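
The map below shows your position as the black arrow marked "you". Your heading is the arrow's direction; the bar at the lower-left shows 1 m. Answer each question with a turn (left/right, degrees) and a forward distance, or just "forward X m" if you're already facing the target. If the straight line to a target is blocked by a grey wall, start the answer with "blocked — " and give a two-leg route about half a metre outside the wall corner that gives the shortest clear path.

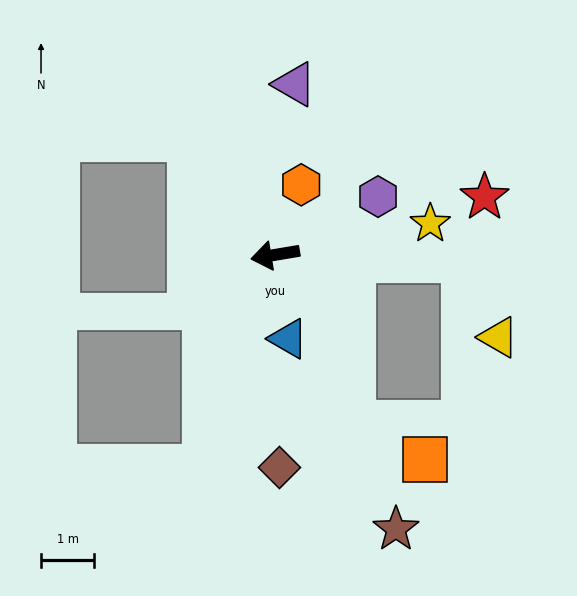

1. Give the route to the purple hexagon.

turn right 160°, forward 2.2 m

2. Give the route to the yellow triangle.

blocked — turn left 169°, forward 3.6 m, then turn right 64°, forward 1.6 m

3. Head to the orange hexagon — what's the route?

turn right 120°, forward 1.4 m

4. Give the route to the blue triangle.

turn left 89°, forward 1.6 m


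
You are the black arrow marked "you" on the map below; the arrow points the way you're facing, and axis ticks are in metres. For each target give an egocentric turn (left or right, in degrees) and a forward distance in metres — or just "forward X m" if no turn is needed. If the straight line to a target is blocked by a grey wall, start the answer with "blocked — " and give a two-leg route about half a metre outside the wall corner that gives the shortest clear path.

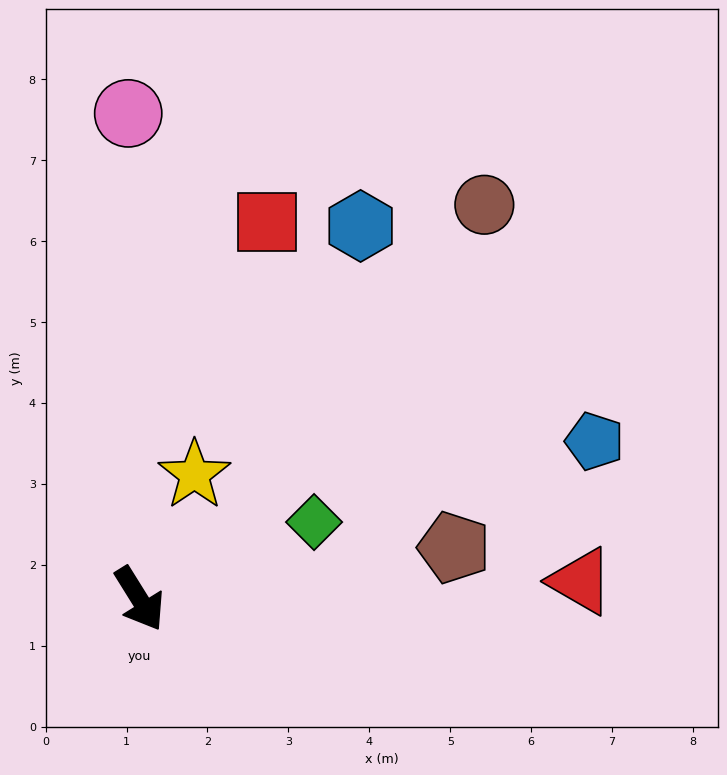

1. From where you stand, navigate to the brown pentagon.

turn left 67°, forward 3.9 m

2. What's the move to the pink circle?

turn left 149°, forward 6.0 m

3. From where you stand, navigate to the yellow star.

turn left 124°, forward 1.7 m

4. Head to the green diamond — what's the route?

turn left 82°, forward 2.4 m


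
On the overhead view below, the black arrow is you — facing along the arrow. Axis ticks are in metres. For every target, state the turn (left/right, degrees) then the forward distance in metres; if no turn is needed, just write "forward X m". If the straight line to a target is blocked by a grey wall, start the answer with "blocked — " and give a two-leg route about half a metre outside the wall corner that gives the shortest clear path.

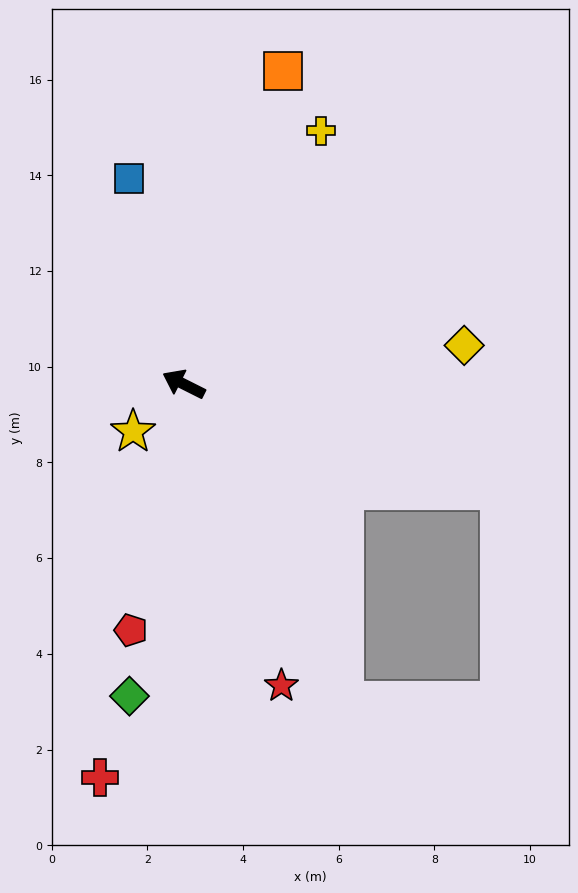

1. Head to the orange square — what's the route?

turn right 81°, forward 6.9 m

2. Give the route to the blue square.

turn right 48°, forward 4.4 m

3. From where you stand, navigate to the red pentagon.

turn left 105°, forward 5.3 m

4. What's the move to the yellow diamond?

turn right 145°, forward 5.9 m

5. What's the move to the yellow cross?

turn right 92°, forward 6.0 m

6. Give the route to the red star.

turn left 135°, forward 6.6 m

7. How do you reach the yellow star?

turn left 70°, forward 1.4 m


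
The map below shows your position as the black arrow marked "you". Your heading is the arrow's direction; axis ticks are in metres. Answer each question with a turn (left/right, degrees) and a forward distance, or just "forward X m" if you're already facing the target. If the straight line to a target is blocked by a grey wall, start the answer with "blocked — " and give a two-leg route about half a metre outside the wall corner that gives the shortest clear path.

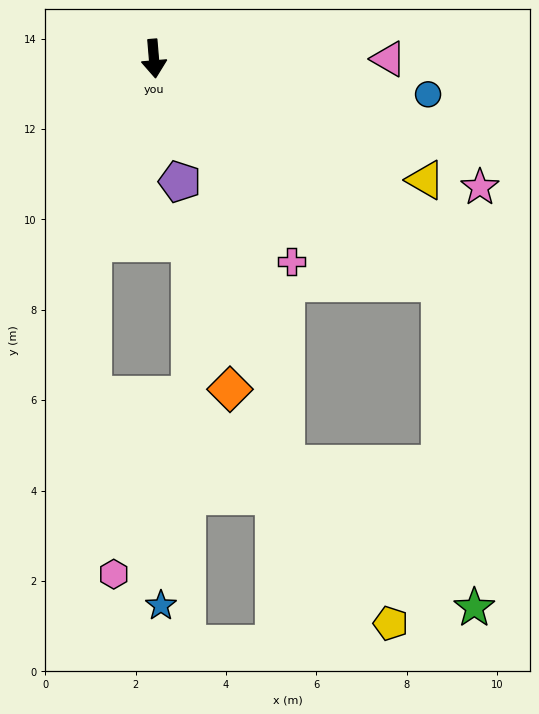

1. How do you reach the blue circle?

turn left 78°, forward 6.1 m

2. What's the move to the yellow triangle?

turn left 61°, forward 6.6 m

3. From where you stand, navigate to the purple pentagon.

turn left 7°, forward 2.8 m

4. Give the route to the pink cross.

turn left 29°, forward 5.4 m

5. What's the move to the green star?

blocked — turn left 47°, forward 8.1 m, then turn right 46°, forward 7.2 m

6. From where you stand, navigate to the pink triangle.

turn left 85°, forward 5.2 m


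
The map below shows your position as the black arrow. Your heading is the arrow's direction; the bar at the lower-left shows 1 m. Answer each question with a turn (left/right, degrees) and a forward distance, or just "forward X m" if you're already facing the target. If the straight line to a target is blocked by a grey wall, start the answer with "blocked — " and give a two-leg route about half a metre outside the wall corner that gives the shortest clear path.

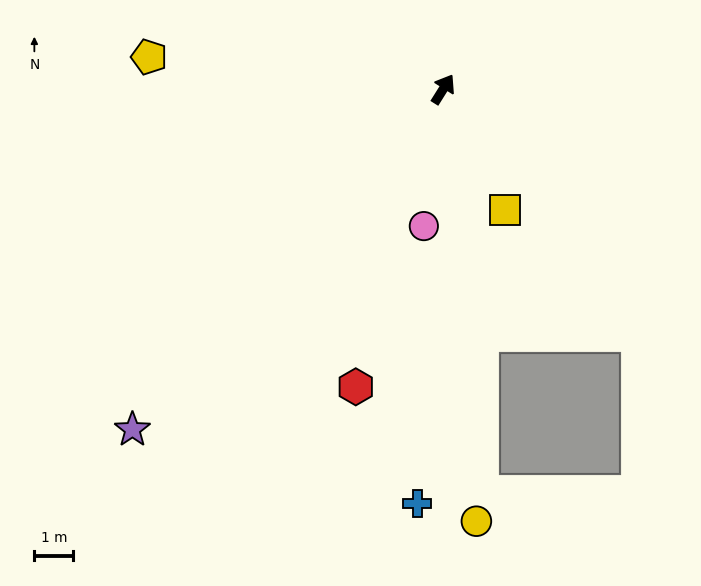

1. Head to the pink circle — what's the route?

turn right 156°, forward 3.6 m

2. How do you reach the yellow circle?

turn right 144°, forward 11.2 m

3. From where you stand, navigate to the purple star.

turn left 170°, forward 11.9 m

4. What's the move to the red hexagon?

turn right 164°, forward 8.0 m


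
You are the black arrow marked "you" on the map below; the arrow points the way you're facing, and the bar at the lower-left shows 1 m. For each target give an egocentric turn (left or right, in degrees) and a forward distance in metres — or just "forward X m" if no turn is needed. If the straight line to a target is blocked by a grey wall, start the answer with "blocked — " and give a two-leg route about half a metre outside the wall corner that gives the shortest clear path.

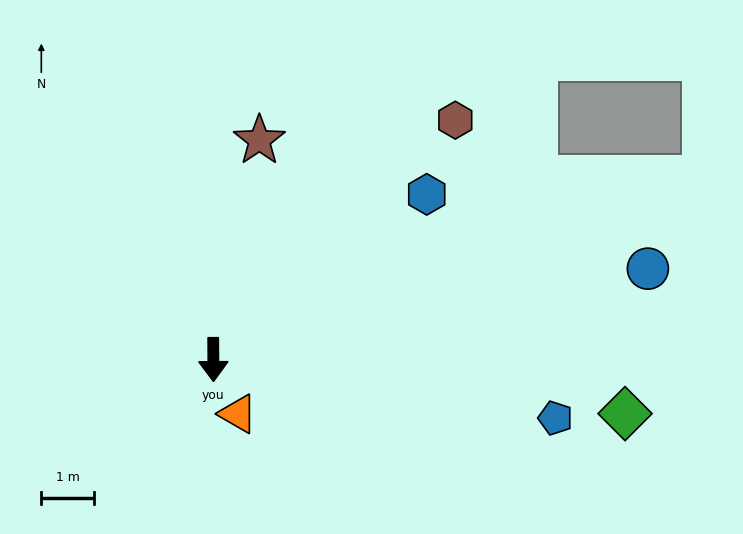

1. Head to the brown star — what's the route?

turn left 168°, forward 4.3 m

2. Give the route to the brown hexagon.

turn left 134°, forward 6.5 m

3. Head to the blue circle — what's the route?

turn left 101°, forward 8.5 m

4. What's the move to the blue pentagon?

turn left 80°, forward 6.6 m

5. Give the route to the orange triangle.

turn left 24°, forward 1.1 m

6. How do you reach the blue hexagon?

turn left 127°, forward 5.2 m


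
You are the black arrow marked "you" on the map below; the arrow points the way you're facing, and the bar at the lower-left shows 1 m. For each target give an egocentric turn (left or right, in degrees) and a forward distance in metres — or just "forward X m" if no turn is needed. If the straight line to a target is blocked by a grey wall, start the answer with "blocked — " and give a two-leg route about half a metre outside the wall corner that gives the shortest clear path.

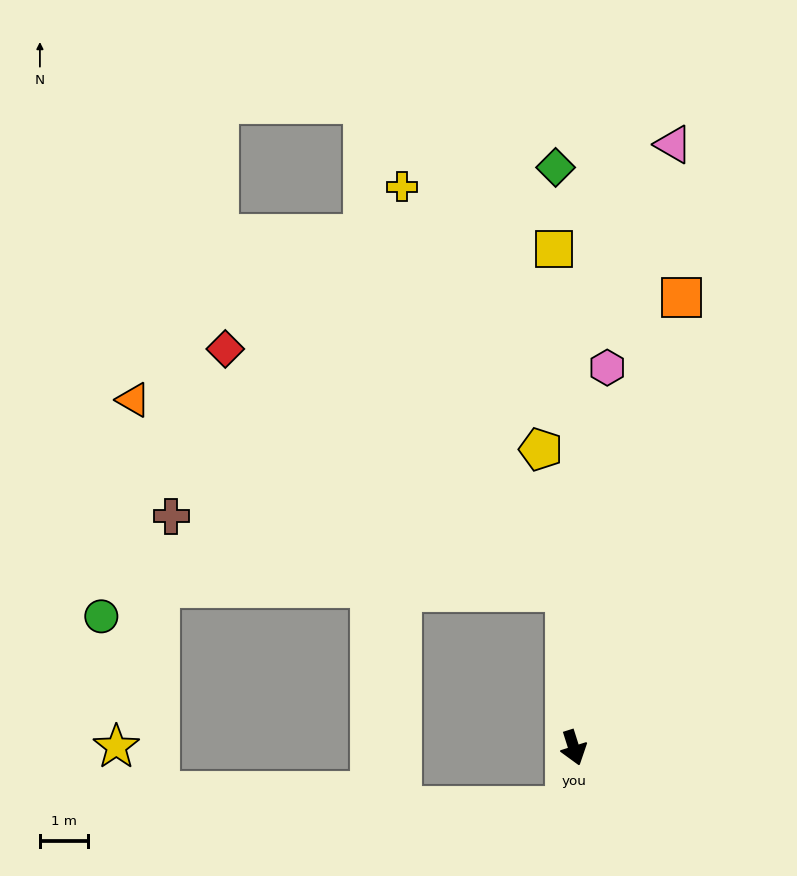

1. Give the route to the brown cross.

blocked — turn left 165°, forward 3.2 m, then turn left 77°, forward 8.3 m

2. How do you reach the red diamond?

blocked — turn left 165°, forward 3.2 m, then turn left 52°, forward 8.6 m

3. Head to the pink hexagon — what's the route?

turn left 157°, forward 7.9 m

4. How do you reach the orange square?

turn left 149°, forward 9.5 m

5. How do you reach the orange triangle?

blocked — turn left 165°, forward 3.2 m, then turn left 64°, forward 9.8 m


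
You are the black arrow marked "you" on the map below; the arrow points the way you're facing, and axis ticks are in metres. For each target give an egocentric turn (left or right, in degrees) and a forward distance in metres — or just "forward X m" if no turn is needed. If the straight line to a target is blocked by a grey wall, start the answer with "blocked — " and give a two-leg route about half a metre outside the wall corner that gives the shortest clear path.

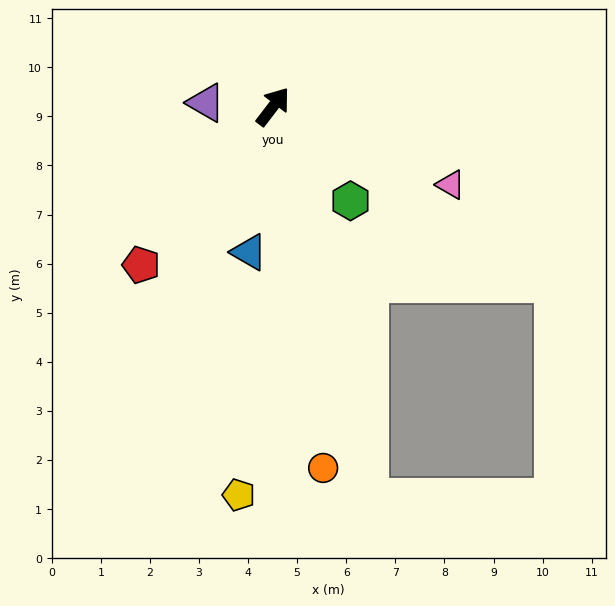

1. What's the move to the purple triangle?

turn left 124°, forward 1.4 m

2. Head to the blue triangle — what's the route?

turn right 152°, forward 3.0 m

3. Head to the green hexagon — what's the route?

turn right 103°, forward 2.5 m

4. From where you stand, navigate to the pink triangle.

turn right 76°, forward 4.0 m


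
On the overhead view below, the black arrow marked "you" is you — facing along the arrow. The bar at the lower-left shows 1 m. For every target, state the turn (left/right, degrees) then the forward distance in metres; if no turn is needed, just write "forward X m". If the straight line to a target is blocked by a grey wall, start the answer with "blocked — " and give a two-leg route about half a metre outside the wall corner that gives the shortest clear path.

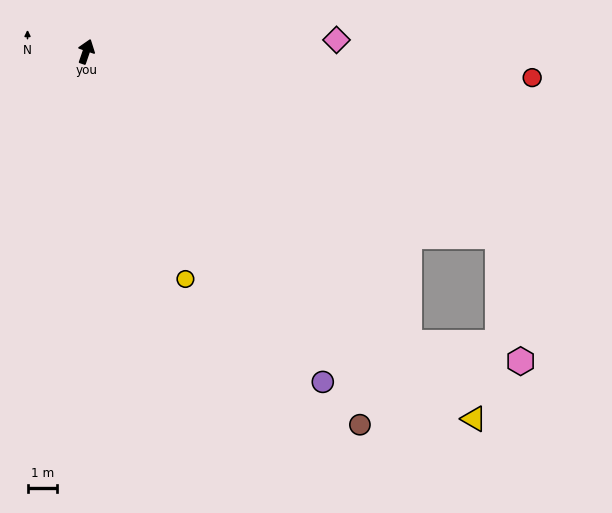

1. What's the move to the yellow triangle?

turn right 115°, forward 17.9 m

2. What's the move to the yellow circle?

turn right 138°, forward 8.3 m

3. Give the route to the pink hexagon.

blocked — turn right 113°, forward 14.6 m, then turn left 32°, forward 3.8 m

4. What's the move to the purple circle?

turn right 126°, forward 13.6 m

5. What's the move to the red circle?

turn right 74°, forward 15.0 m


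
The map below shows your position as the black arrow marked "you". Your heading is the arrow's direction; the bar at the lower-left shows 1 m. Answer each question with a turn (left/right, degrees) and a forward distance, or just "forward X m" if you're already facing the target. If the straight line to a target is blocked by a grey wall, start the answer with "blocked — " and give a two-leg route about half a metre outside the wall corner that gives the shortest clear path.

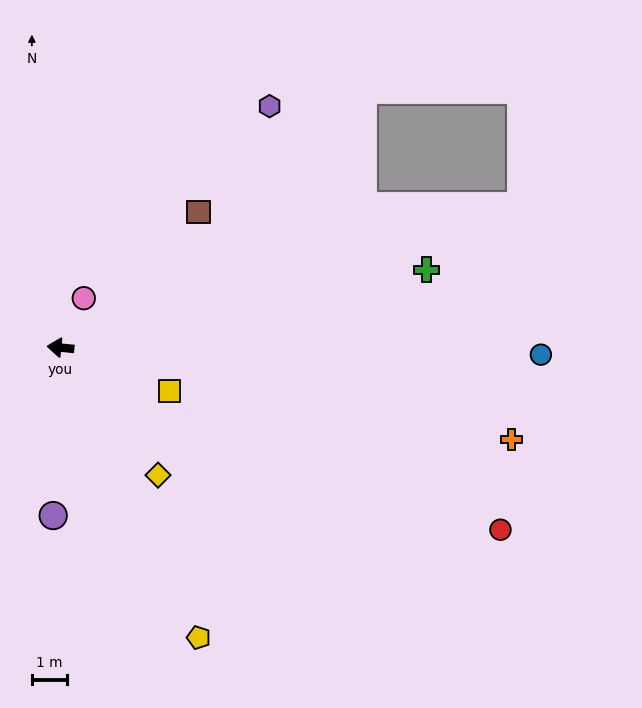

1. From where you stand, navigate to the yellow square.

turn left 164°, forward 3.4 m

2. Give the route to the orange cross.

turn left 174°, forward 13.3 m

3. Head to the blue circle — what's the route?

turn right 175°, forward 13.8 m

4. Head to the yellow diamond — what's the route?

turn left 133°, forward 4.6 m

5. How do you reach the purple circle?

turn left 93°, forward 4.8 m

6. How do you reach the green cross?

turn right 162°, forward 10.8 m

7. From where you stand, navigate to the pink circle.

turn right 109°, forward 1.6 m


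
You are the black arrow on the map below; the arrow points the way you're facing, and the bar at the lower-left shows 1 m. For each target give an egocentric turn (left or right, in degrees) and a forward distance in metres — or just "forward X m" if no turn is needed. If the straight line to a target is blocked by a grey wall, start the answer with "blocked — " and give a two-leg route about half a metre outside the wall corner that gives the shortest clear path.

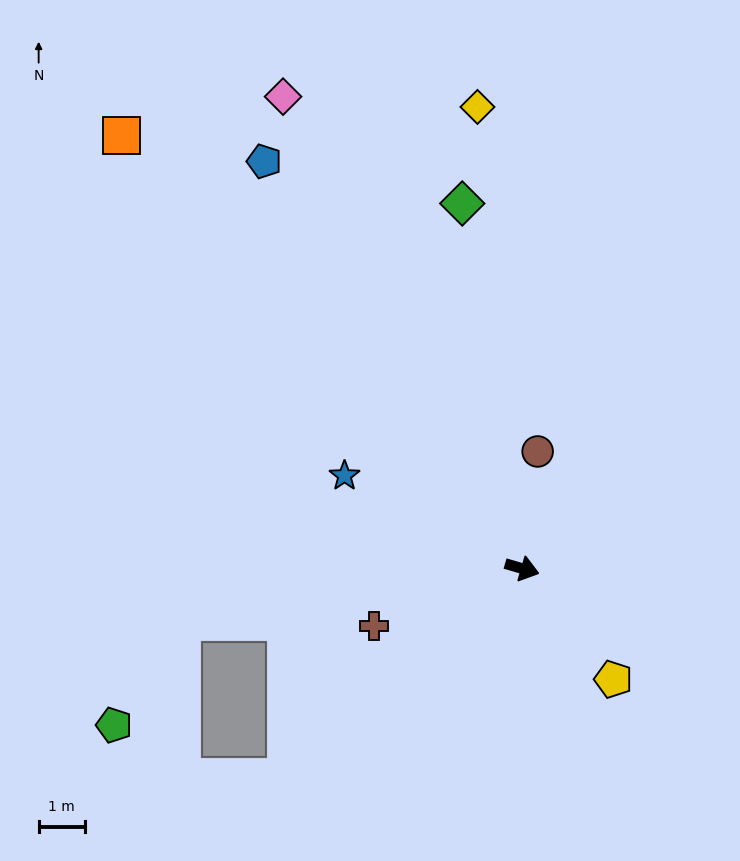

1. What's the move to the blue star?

turn left 169°, forward 4.4 m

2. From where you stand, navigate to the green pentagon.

blocked — turn right 155°, forward 7.5 m, then turn left 48°, forward 2.7 m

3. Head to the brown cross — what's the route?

turn right 143°, forward 3.5 m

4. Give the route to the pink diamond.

turn left 133°, forward 11.5 m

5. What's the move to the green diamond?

turn left 116°, forward 8.1 m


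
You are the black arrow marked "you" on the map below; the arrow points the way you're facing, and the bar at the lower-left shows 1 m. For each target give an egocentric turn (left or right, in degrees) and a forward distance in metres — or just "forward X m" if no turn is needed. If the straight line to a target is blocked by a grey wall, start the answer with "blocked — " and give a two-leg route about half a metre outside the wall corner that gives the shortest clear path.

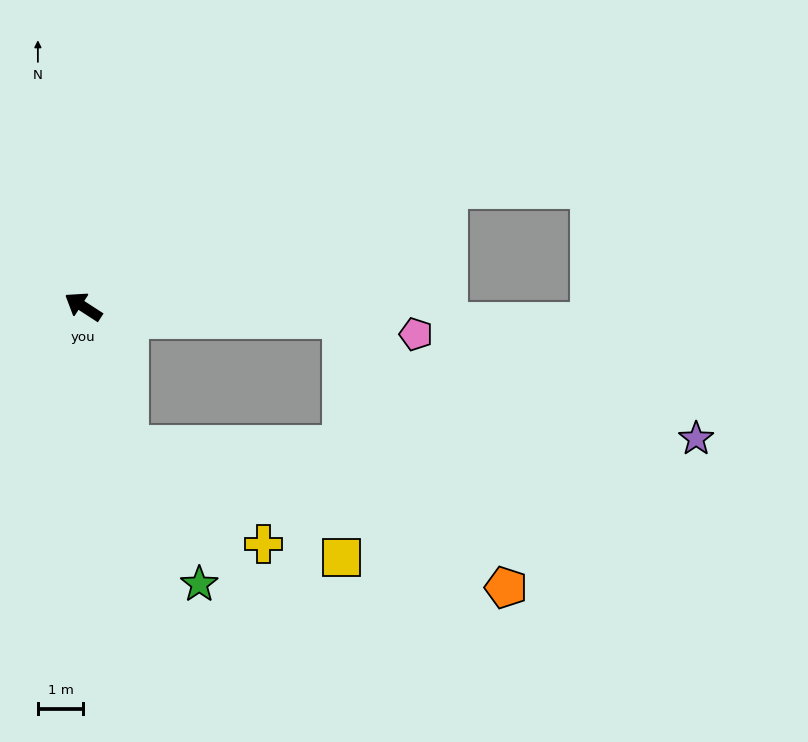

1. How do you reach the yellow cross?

blocked — turn left 141°, forward 3.2 m, then turn left 35°, forward 3.7 m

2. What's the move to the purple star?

blocked — turn left 141°, forward 3.2 m, then turn left 73°, forward 12.5 m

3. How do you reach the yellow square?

blocked — turn right 150°, forward 5.7 m, then turn right 87°, forward 5.3 m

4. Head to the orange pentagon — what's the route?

blocked — turn right 150°, forward 5.7 m, then turn right 56°, forward 7.0 m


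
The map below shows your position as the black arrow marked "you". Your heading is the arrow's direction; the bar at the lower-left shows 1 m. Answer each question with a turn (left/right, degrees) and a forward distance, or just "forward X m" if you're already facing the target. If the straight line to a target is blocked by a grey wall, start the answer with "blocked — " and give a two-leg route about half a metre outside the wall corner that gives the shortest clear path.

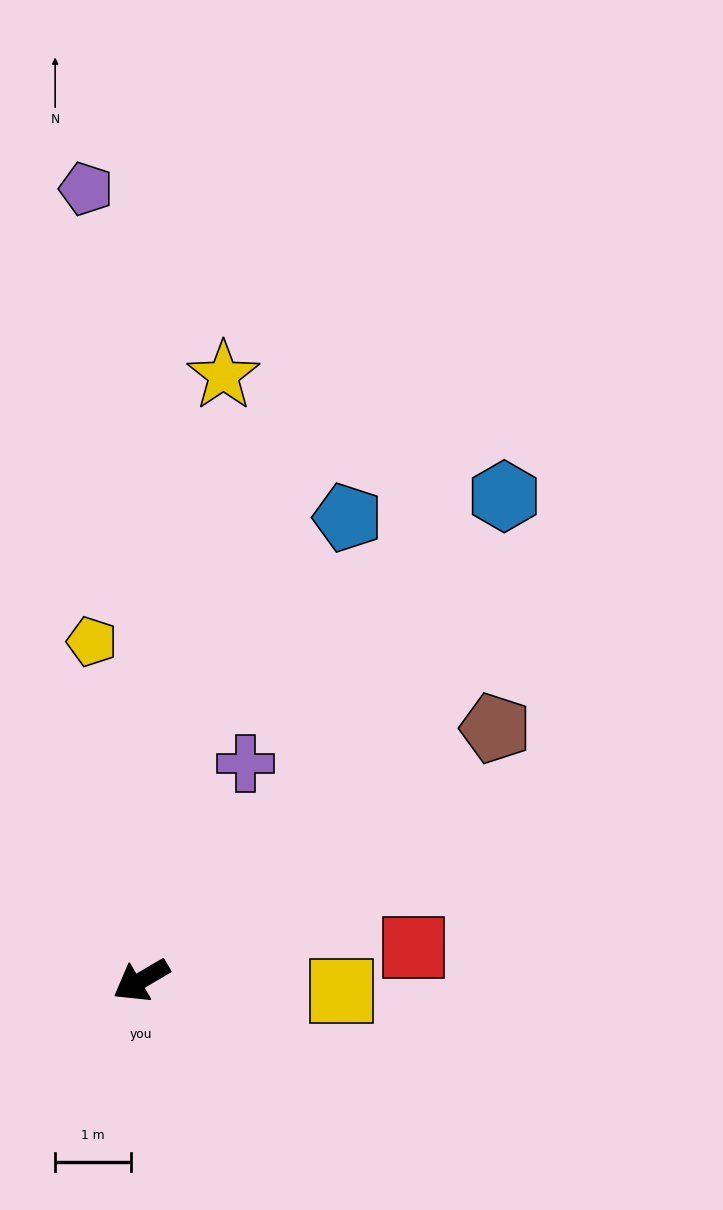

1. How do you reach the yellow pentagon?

turn right 112°, forward 4.5 m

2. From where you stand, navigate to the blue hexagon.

turn right 157°, forward 8.0 m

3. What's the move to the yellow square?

turn left 146°, forward 2.7 m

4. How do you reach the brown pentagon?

turn right 175°, forward 5.7 m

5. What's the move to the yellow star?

turn right 128°, forward 8.1 m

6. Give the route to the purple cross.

turn right 146°, forward 3.2 m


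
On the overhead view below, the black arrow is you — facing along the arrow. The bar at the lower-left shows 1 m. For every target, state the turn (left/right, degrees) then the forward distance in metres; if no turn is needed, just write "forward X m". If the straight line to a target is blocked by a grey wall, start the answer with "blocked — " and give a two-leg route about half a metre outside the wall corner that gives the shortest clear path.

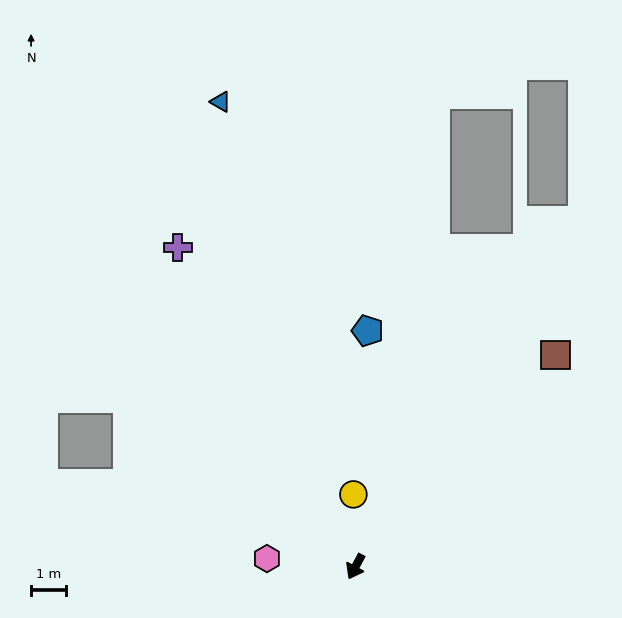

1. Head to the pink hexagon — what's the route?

turn right 67°, forward 2.6 m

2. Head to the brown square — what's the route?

turn left 165°, forward 8.4 m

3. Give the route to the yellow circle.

turn right 150°, forward 2.1 m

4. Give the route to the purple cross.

turn right 123°, forward 10.6 m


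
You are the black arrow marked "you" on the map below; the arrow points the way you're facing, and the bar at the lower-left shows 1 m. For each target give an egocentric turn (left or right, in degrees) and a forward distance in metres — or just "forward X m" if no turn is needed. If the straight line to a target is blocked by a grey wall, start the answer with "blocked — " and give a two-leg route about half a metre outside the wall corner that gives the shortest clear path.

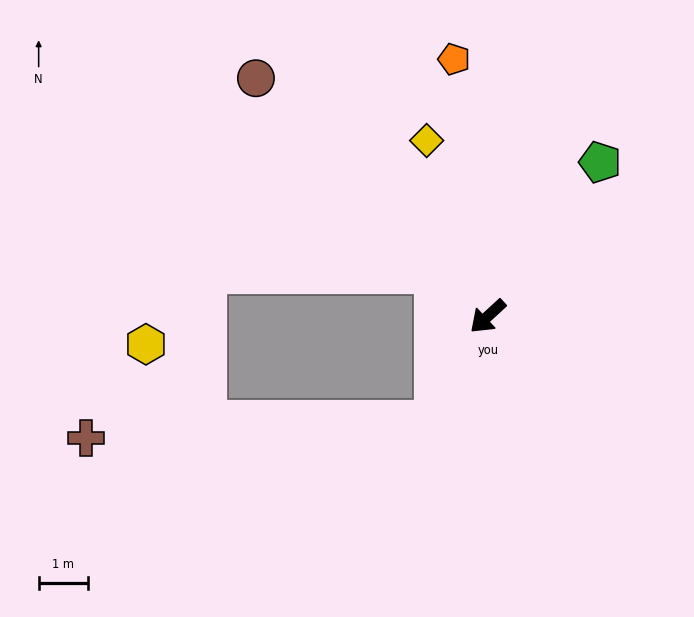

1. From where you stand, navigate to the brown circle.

turn right 88°, forward 6.8 m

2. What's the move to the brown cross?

blocked — turn left 20°, forward 2.4 m, then turn right 60°, forward 7.1 m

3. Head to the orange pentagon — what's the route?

turn right 125°, forward 5.3 m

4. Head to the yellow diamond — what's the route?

turn right 114°, forward 3.8 m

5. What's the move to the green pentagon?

turn right 169°, forward 3.9 m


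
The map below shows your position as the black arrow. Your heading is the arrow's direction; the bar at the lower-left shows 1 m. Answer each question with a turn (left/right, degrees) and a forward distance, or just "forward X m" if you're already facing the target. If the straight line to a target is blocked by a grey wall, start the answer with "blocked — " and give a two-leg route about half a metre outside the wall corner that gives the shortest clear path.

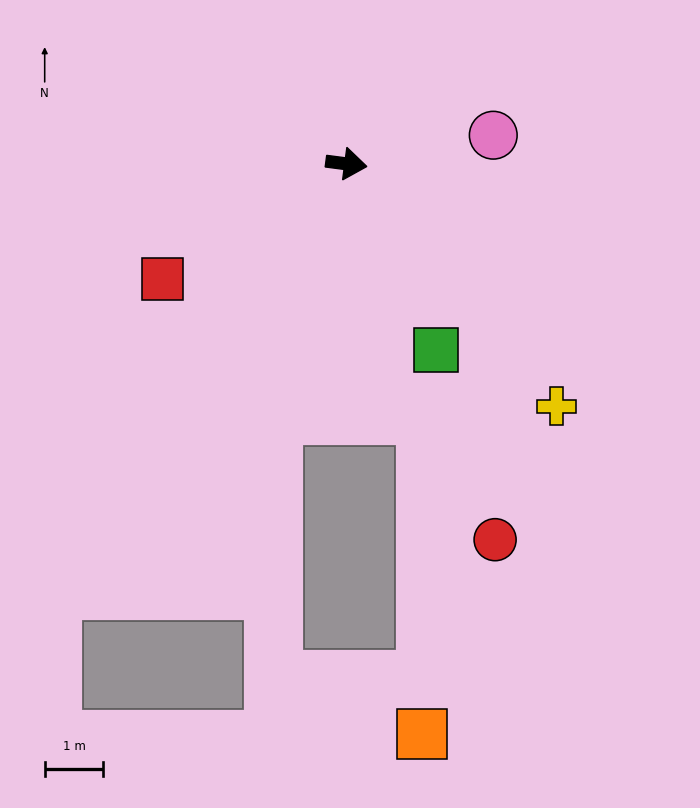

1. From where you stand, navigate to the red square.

turn right 140°, forward 3.7 m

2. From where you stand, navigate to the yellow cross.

turn right 42°, forward 5.5 m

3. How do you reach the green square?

turn right 57°, forward 3.5 m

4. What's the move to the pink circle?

turn left 18°, forward 2.6 m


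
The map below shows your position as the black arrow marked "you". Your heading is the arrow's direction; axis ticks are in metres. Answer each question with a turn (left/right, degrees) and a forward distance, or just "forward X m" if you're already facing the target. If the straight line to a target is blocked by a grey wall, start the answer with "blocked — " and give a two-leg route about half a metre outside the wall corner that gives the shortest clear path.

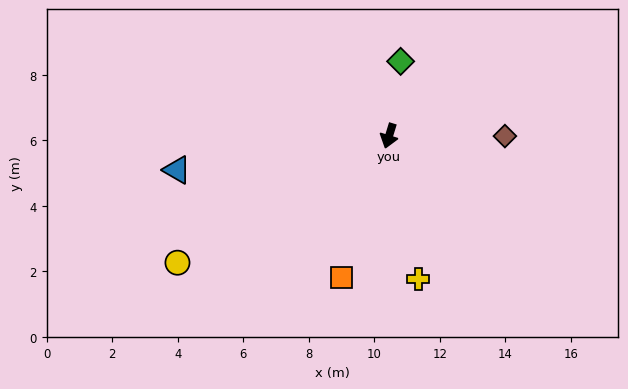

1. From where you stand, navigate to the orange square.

forward 4.6 m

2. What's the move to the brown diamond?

turn left 107°, forward 3.5 m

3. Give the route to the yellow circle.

turn right 42°, forward 7.5 m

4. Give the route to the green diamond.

turn right 172°, forward 2.3 m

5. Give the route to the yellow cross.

turn left 29°, forward 4.5 m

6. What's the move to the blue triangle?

turn right 64°, forward 6.6 m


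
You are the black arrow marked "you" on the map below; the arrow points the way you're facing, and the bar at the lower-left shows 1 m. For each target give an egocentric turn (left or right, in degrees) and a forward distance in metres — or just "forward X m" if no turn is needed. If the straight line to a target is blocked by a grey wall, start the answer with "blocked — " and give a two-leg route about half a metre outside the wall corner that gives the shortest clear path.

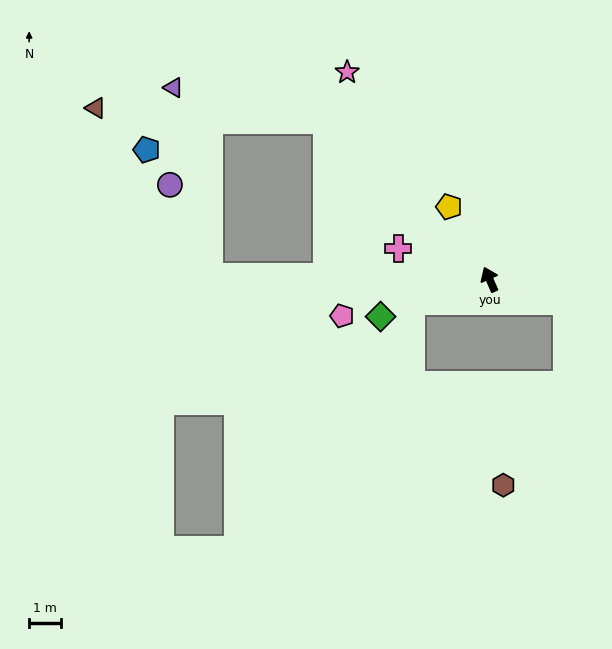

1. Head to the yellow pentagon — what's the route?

turn left 6°, forward 2.6 m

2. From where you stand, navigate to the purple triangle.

blocked — turn left 22°, forward 7.1 m, then turn left 32°, forward 4.9 m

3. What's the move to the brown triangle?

blocked — turn left 22°, forward 7.1 m, then turn left 41°, forward 7.2 m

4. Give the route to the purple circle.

blocked — turn left 66°, forward 8.7 m, then turn right 66°, forward 3.1 m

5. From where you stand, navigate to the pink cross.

turn left 48°, forward 3.0 m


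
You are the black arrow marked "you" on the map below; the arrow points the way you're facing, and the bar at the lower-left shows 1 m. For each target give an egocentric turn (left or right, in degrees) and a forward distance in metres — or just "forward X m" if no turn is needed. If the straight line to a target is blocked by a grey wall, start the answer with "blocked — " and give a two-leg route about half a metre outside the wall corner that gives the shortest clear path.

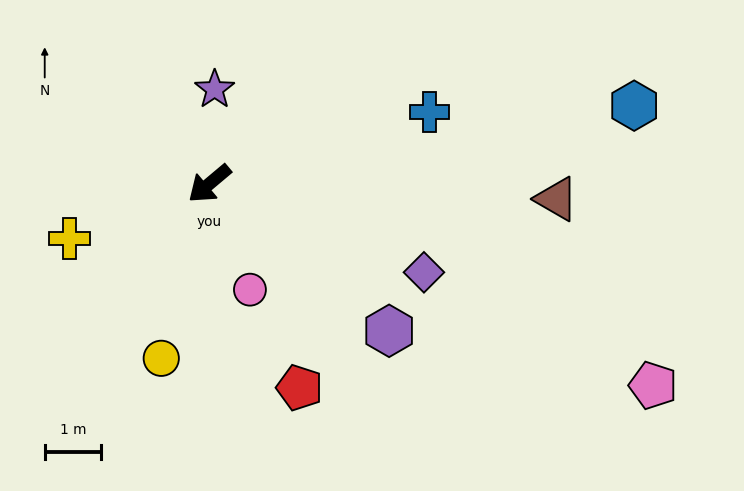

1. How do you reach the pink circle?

turn left 71°, forward 2.0 m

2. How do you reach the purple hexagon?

turn left 101°, forward 4.1 m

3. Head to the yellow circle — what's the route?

turn left 35°, forward 3.2 m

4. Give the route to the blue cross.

turn left 158°, forward 4.1 m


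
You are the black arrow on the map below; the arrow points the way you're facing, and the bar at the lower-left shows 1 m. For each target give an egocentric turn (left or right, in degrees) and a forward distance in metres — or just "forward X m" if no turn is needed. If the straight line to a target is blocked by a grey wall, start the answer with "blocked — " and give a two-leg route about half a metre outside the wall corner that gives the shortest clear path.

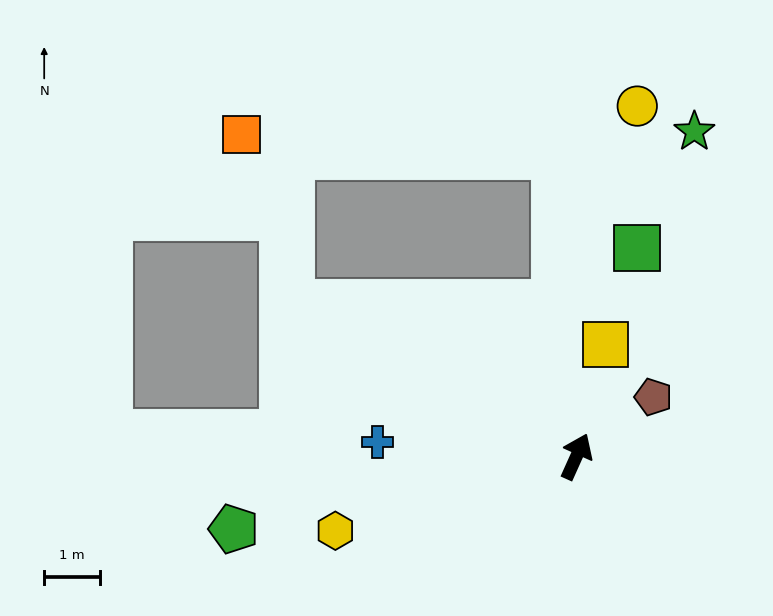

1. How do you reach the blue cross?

turn left 110°, forward 3.6 m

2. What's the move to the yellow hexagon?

turn left 131°, forward 4.5 m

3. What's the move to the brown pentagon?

turn right 28°, forward 1.7 m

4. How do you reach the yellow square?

turn left 10°, forward 2.1 m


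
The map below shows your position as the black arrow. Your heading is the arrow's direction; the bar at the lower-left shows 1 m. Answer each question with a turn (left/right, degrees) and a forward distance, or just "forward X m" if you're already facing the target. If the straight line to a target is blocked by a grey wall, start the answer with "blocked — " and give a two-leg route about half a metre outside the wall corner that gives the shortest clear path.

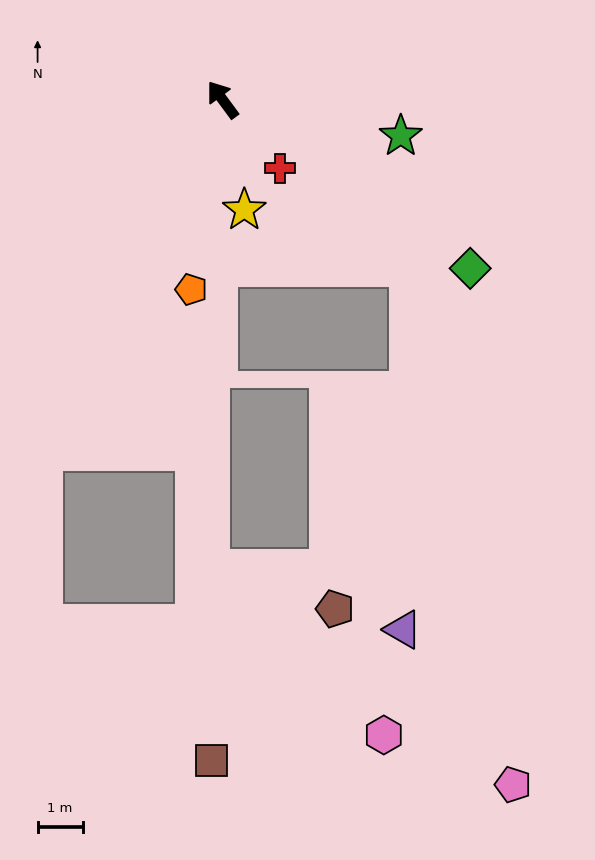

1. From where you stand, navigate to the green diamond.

turn right 161°, forward 6.6 m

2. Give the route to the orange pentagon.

turn left 134°, forward 4.3 m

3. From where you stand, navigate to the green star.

turn right 138°, forward 4.0 m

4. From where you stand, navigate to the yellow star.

turn left 155°, forward 2.5 m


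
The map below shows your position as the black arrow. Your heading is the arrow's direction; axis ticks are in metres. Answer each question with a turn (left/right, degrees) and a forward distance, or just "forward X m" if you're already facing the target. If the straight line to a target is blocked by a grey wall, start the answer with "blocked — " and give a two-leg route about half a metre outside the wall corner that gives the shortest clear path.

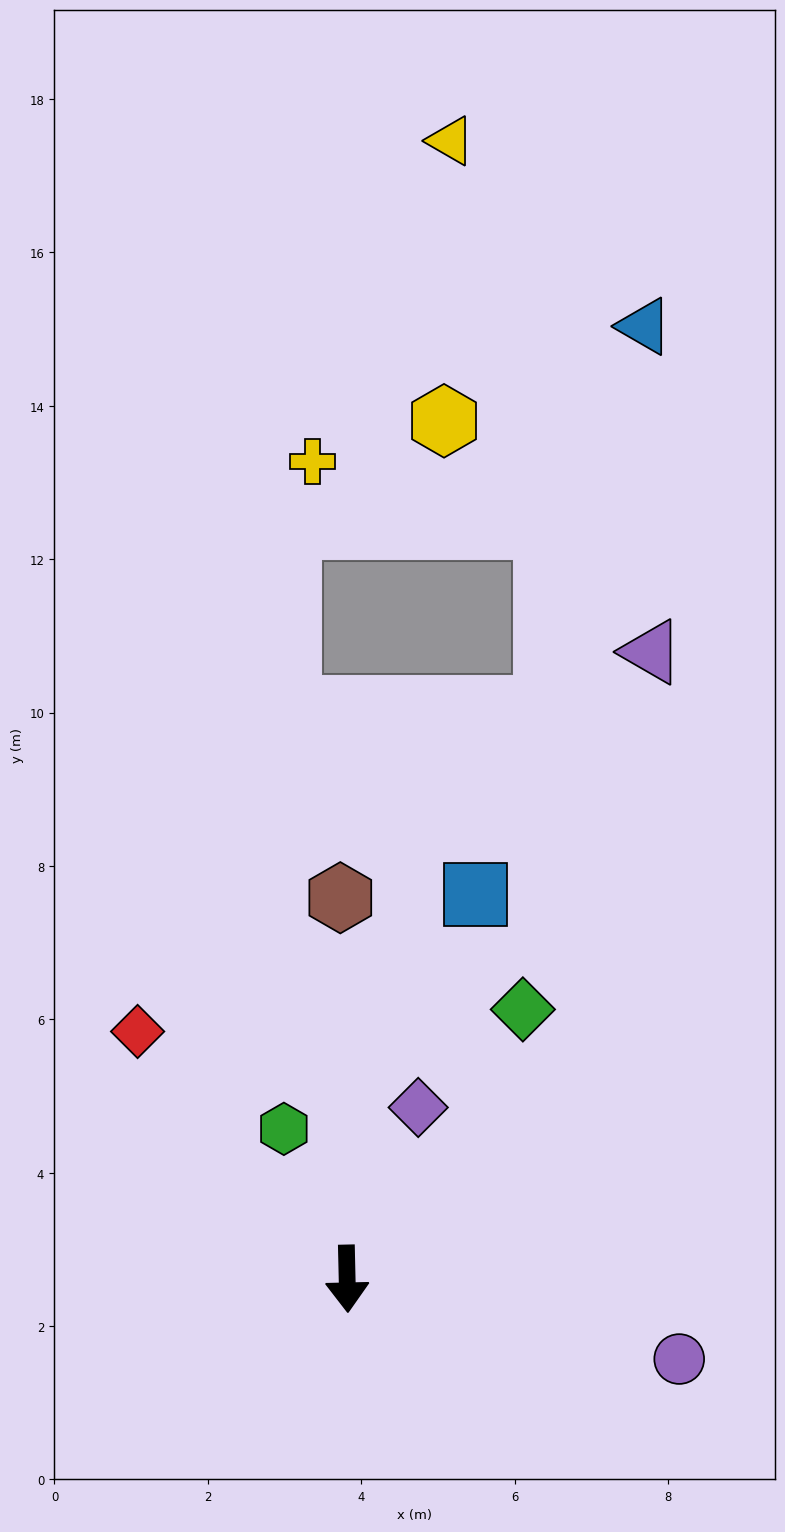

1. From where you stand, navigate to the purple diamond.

turn left 156°, forward 2.4 m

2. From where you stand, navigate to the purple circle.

turn left 75°, forward 4.5 m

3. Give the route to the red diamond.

turn right 141°, forward 4.2 m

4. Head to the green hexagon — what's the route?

turn right 158°, forward 2.1 m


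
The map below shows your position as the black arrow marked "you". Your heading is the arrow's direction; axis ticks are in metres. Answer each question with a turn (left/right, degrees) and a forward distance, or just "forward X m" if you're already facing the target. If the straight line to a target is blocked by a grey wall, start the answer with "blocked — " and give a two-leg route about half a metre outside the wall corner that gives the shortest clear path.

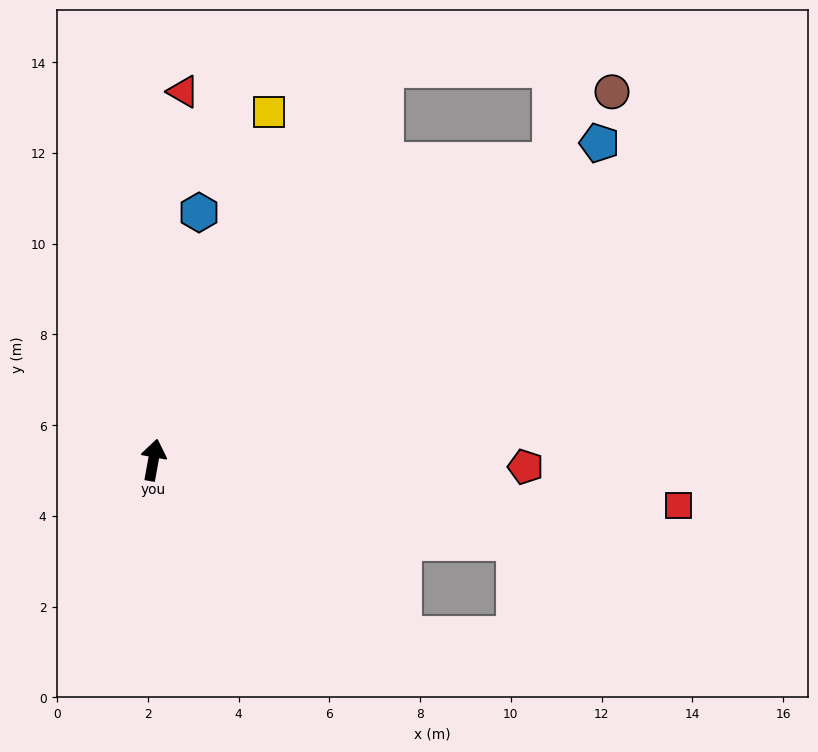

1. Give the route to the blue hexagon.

forward 5.5 m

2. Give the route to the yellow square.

turn right 8°, forward 8.1 m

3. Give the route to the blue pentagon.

turn right 44°, forward 12.1 m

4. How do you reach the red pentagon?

turn right 81°, forward 8.2 m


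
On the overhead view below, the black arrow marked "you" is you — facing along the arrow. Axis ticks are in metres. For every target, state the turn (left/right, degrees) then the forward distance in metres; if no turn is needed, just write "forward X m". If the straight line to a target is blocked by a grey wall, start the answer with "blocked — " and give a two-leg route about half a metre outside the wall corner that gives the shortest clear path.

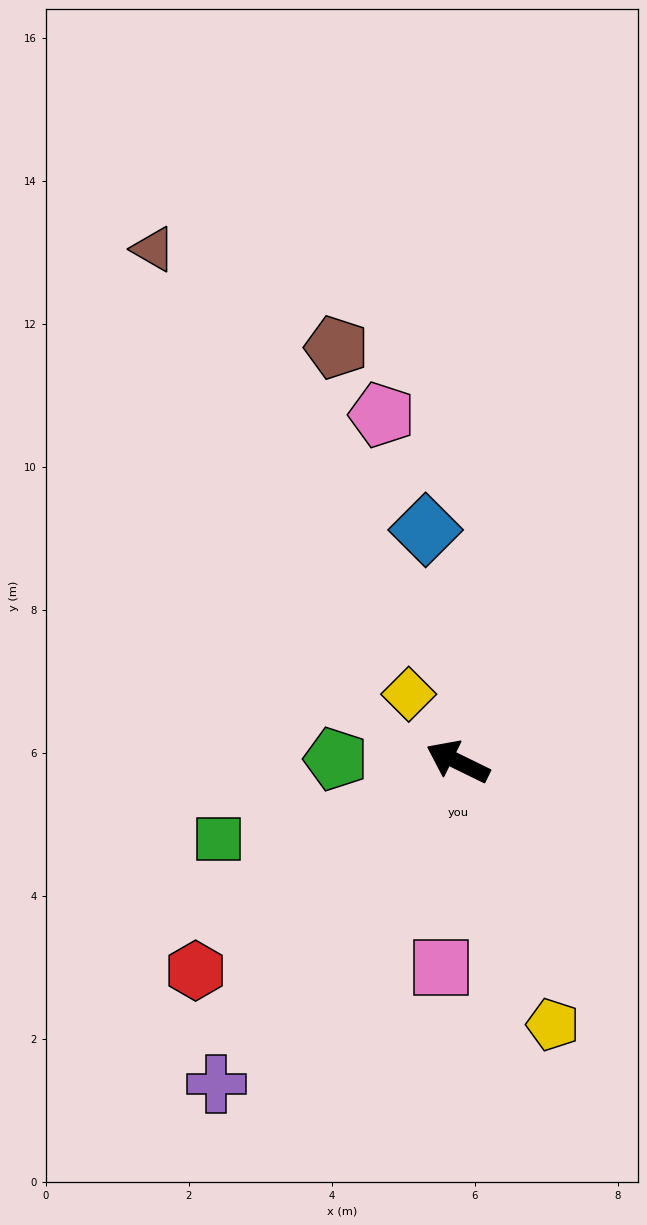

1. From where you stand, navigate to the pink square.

turn left 111°, forward 2.9 m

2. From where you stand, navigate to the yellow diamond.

turn right 28°, forward 1.2 m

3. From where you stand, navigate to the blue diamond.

turn right 56°, forward 3.3 m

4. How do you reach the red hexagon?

turn left 65°, forward 4.7 m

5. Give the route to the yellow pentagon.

turn left 136°, forward 3.9 m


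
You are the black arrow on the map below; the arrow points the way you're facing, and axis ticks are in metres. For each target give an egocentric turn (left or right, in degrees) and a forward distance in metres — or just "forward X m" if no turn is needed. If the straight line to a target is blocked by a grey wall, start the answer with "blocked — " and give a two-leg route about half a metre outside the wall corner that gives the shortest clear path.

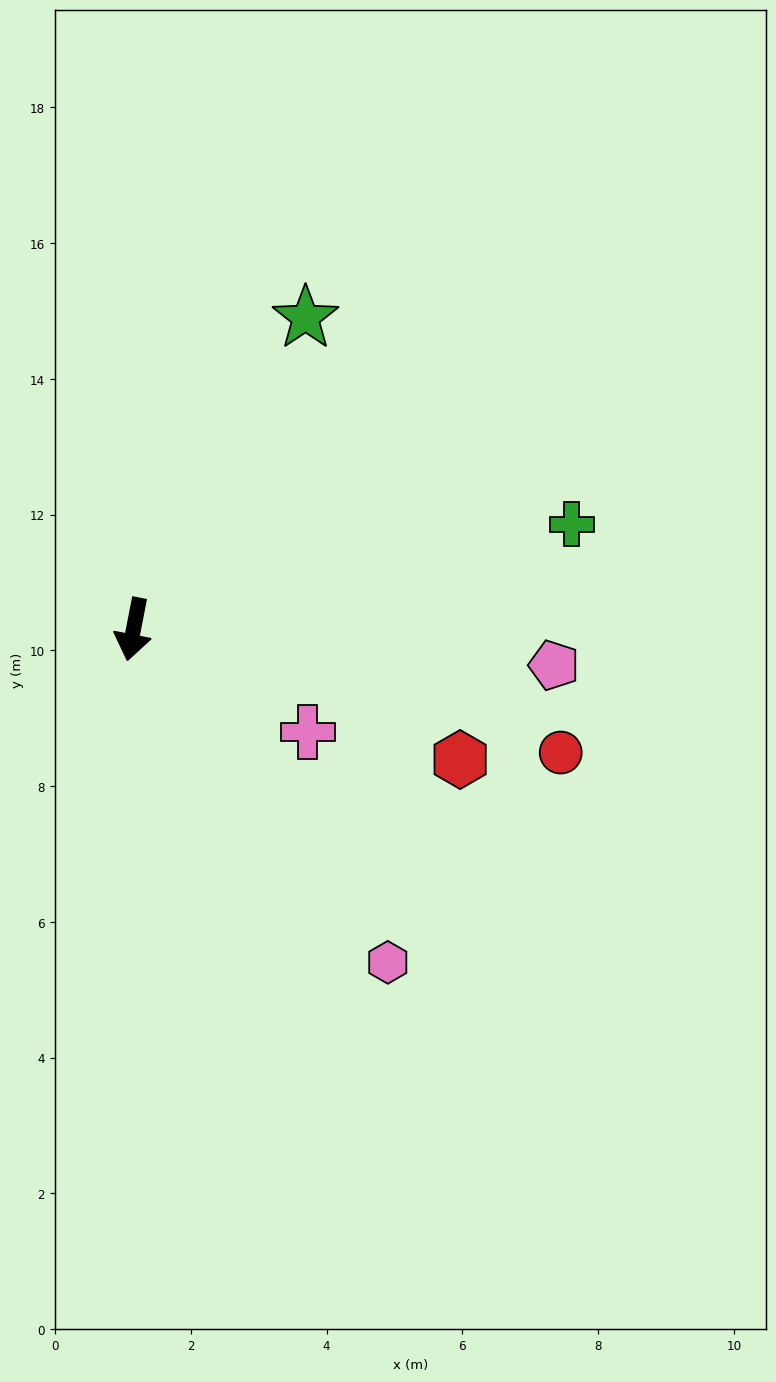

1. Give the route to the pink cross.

turn left 70°, forward 3.0 m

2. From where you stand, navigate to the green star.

turn left 162°, forward 5.2 m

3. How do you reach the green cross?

turn left 114°, forward 6.6 m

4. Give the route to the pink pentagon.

turn left 96°, forward 6.2 m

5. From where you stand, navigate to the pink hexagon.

turn left 48°, forward 6.2 m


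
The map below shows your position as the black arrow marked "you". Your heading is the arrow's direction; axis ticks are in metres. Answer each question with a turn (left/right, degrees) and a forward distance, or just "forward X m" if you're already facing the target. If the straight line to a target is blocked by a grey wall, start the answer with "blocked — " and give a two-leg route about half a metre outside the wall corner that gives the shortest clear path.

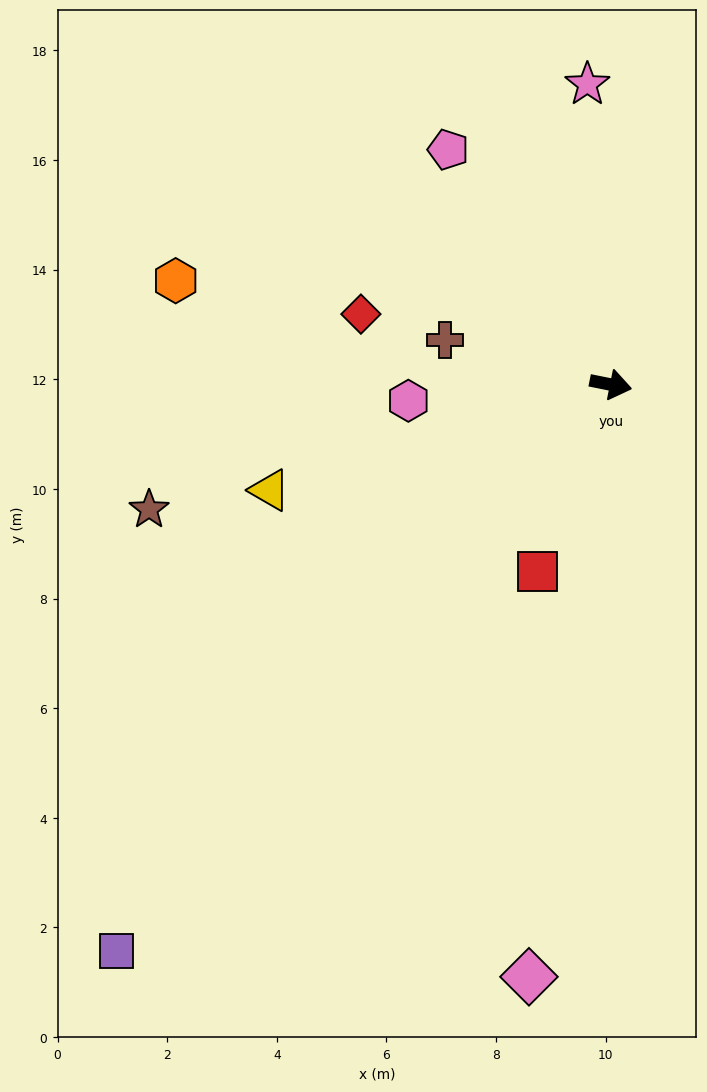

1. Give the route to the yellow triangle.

turn right 151°, forward 6.5 m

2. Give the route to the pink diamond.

turn right 86°, forward 10.9 m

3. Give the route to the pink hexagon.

turn right 164°, forward 3.7 m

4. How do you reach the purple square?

turn right 120°, forward 13.7 m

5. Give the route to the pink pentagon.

turn left 136°, forward 5.2 m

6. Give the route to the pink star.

turn left 106°, forward 5.5 m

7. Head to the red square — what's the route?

turn right 100°, forward 3.7 m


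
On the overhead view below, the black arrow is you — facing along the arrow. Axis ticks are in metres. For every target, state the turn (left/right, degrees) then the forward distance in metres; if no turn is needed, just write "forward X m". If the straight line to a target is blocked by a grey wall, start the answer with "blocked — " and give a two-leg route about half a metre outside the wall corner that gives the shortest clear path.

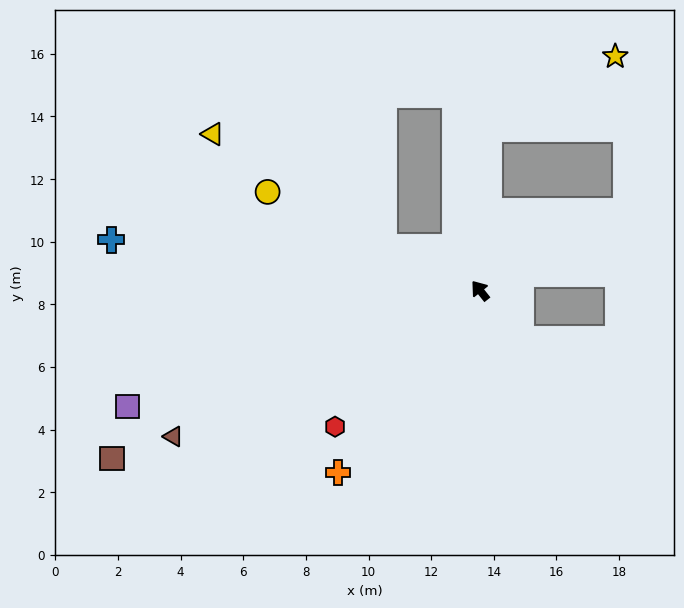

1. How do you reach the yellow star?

blocked — turn right 42°, forward 5.2 m, then turn right 57°, forward 4.6 m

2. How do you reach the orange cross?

turn left 103°, forward 7.4 m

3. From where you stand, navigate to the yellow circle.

turn left 27°, forward 7.5 m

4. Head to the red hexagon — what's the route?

turn left 95°, forward 6.3 m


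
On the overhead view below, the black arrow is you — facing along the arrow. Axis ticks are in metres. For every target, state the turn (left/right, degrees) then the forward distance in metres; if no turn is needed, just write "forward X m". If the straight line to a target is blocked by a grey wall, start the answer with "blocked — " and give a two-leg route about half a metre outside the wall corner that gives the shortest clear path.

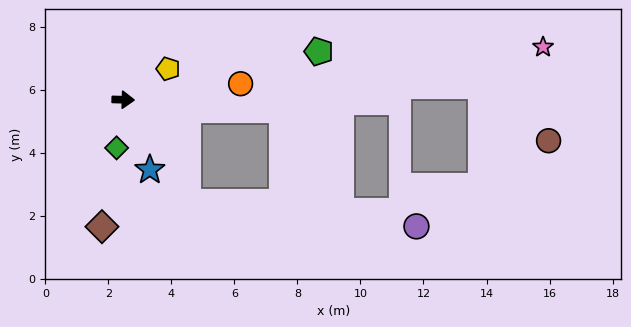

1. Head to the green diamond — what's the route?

turn right 96°, forward 1.5 m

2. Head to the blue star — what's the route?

turn right 68°, forward 2.4 m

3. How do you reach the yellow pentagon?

turn left 36°, forward 1.7 m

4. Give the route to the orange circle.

turn left 9°, forward 3.8 m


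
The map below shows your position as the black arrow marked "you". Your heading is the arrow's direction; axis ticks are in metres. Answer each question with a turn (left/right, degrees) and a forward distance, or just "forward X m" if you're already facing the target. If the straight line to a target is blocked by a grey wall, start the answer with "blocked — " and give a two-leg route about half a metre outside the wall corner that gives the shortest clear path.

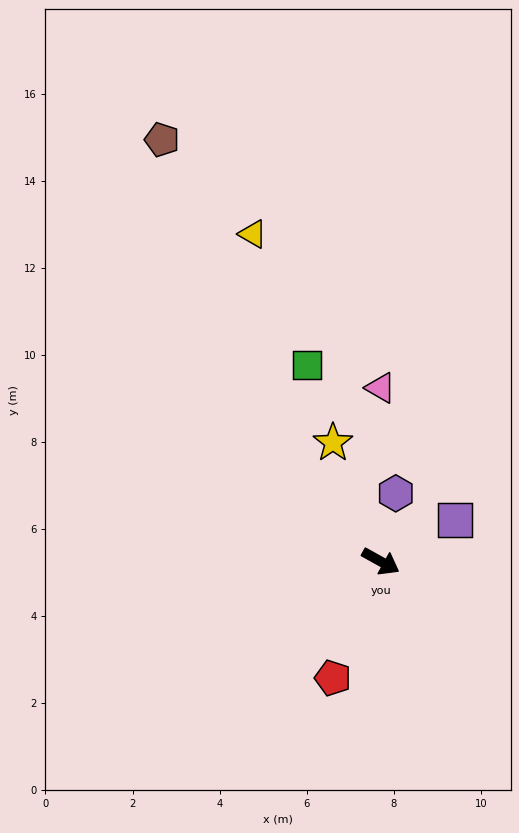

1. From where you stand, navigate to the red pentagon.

turn right 83°, forward 2.9 m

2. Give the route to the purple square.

turn left 58°, forward 1.9 m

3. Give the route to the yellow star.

turn left 141°, forward 2.9 m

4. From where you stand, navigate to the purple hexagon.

turn left 107°, forward 1.6 m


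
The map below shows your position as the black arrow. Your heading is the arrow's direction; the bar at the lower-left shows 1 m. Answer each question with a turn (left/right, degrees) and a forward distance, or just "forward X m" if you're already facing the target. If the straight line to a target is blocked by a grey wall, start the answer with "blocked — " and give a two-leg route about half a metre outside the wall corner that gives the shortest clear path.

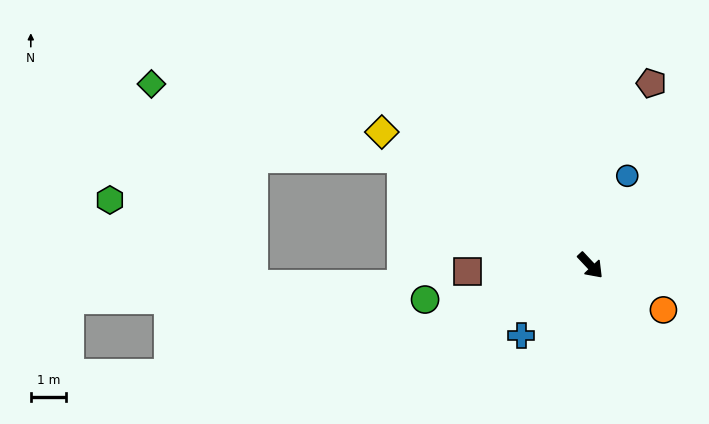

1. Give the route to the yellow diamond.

turn right 166°, forward 7.0 m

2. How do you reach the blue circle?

turn left 114°, forward 2.7 m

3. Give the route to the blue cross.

turn right 88°, forward 2.8 m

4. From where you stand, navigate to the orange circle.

turn left 15°, forward 2.4 m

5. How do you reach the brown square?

turn right 131°, forward 3.5 m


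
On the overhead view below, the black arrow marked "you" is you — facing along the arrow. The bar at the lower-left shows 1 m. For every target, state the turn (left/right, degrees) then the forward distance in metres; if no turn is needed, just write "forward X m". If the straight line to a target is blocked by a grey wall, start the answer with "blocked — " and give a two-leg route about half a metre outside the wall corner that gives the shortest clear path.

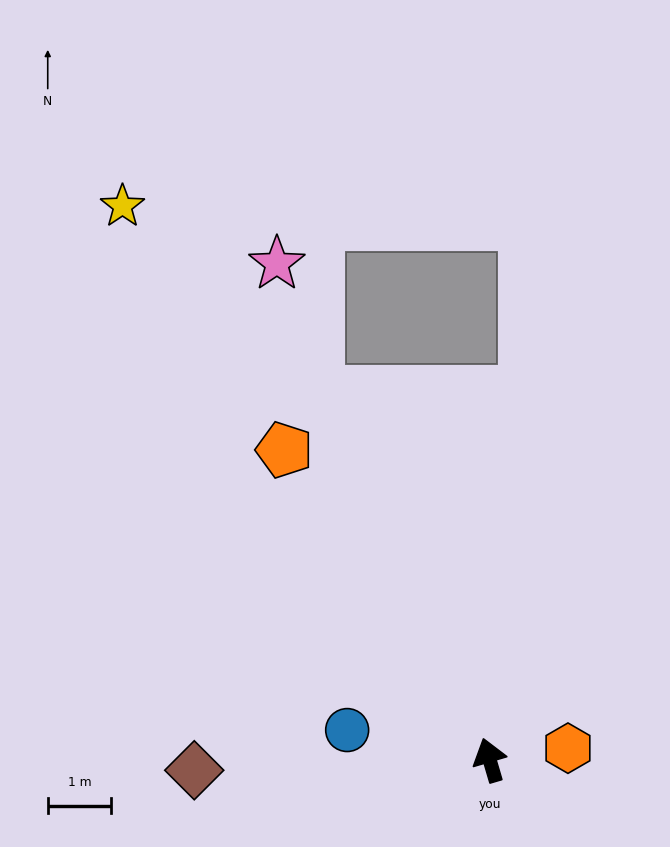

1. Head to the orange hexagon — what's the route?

turn right 98°, forward 1.3 m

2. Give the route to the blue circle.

turn left 62°, forward 2.3 m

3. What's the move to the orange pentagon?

turn left 17°, forward 5.9 m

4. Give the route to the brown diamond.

turn left 76°, forward 4.7 m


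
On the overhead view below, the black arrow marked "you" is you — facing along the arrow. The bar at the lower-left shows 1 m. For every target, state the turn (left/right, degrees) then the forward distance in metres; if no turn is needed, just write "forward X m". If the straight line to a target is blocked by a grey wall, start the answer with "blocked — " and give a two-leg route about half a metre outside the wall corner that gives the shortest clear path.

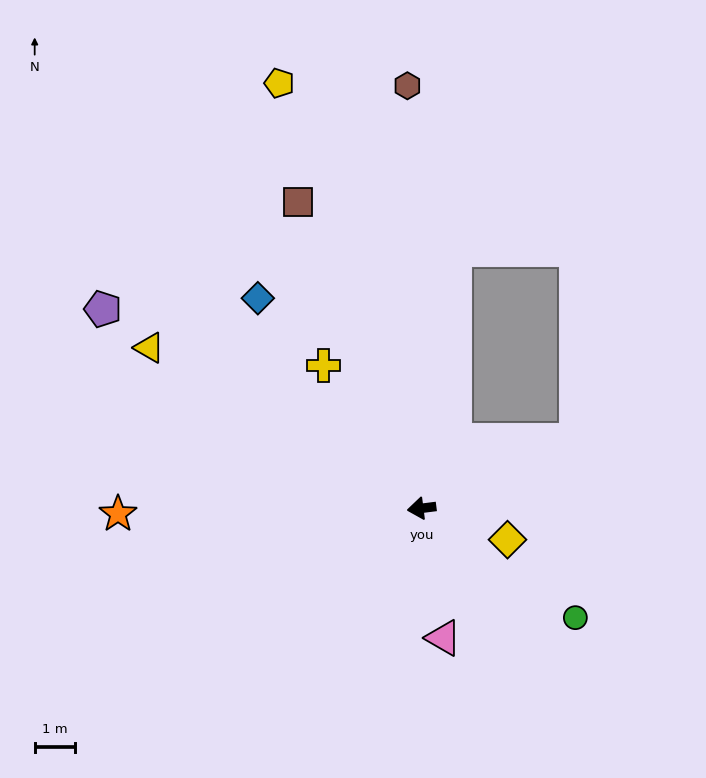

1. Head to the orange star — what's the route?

turn right 6°, forward 7.6 m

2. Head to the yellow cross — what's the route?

turn right 63°, forward 4.3 m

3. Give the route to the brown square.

turn right 75°, forward 8.2 m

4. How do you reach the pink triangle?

turn left 92°, forward 3.3 m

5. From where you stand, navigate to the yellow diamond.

turn left 153°, forward 2.3 m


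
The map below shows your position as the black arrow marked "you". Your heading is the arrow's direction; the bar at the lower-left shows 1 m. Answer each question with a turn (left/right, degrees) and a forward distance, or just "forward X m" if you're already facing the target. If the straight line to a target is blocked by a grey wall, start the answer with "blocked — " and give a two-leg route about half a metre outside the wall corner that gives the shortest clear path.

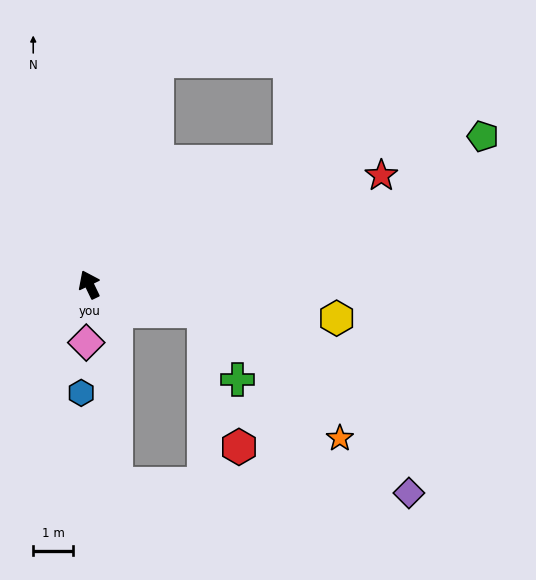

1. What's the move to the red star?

turn right 95°, forward 7.9 m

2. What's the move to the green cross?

blocked — turn right 129°, forward 3.0 m, then turn right 50°, forward 1.9 m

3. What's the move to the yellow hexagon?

turn right 123°, forward 6.3 m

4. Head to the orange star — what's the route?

blocked — turn right 129°, forward 3.0 m, then turn right 30°, forward 4.7 m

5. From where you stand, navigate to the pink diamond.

turn left 151°, forward 1.5 m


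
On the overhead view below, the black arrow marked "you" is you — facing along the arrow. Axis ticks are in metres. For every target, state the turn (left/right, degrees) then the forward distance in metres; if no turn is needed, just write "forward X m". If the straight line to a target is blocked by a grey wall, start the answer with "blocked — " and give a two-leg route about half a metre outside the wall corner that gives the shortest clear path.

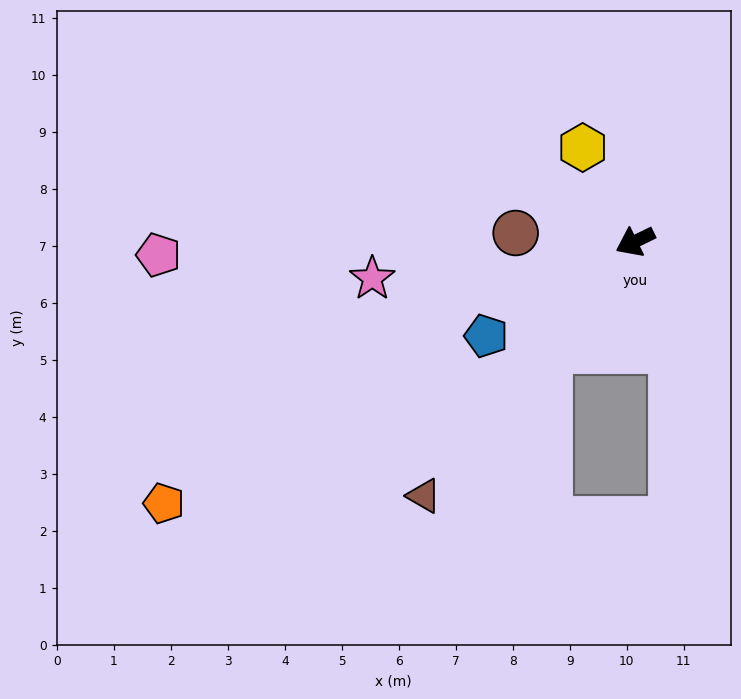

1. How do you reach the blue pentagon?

turn left 6°, forward 3.1 m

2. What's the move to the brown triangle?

turn left 24°, forward 5.8 m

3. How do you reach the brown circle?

turn right 30°, forward 2.1 m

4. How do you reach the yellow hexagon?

turn right 87°, forward 1.9 m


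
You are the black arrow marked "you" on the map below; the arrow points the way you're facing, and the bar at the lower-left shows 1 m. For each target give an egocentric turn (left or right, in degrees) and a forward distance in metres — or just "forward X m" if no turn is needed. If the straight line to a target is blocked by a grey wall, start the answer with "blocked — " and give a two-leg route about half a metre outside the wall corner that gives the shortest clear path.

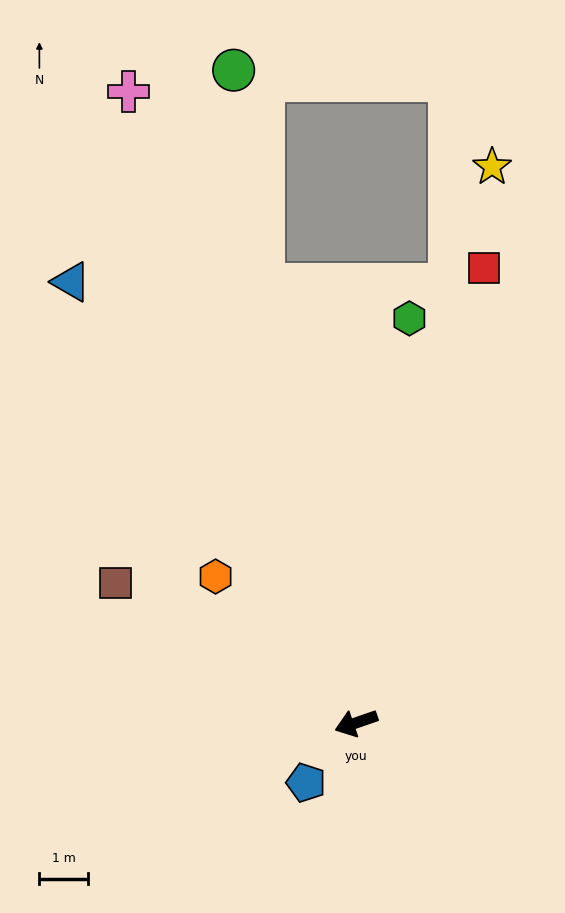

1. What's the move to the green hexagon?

turn right 117°, forward 8.3 m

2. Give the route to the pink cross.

turn right 89°, forward 13.7 m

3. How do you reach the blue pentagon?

turn left 31°, forward 1.6 m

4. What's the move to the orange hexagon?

turn right 65°, forward 4.1 m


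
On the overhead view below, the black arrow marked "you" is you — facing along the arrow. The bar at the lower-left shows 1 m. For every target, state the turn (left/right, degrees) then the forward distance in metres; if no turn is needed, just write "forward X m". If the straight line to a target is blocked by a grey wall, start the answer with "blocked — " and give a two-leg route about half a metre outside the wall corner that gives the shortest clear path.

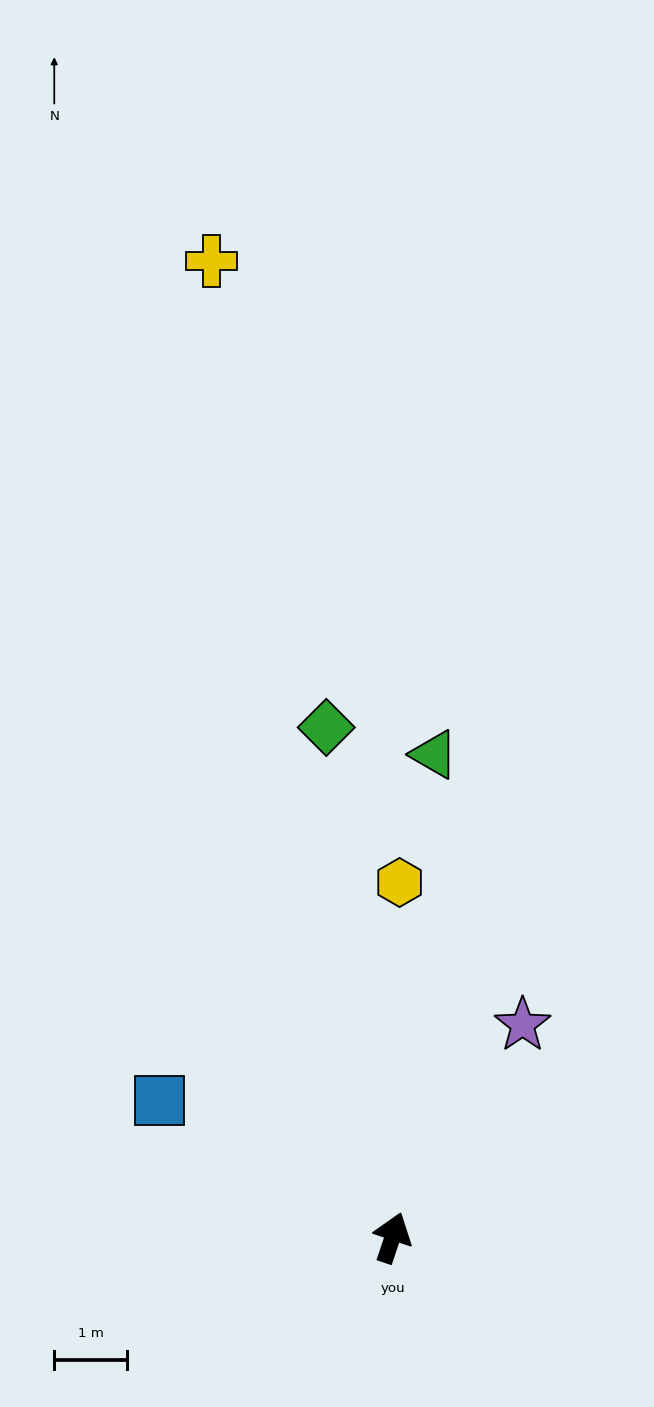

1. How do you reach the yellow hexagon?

turn left 17°, forward 4.9 m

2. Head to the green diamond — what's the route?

turn left 26°, forward 7.1 m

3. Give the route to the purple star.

turn right 13°, forward 3.4 m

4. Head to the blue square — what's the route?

turn left 78°, forward 3.7 m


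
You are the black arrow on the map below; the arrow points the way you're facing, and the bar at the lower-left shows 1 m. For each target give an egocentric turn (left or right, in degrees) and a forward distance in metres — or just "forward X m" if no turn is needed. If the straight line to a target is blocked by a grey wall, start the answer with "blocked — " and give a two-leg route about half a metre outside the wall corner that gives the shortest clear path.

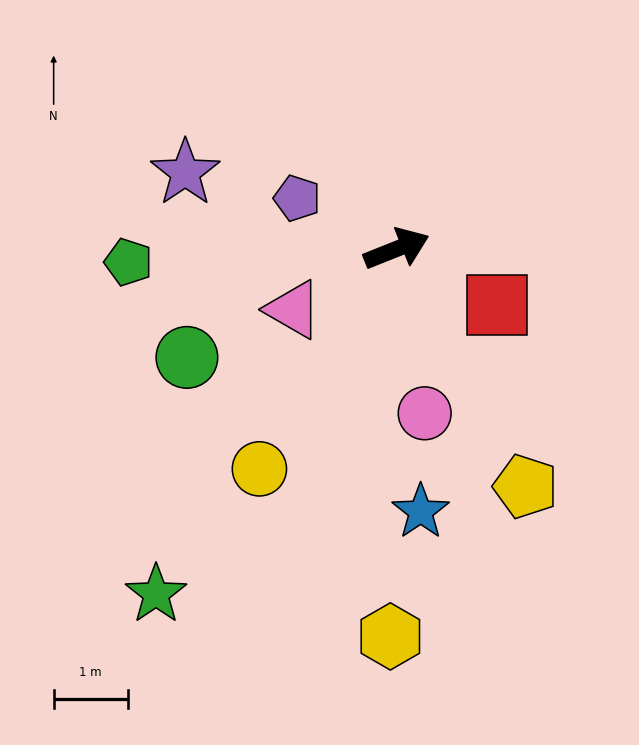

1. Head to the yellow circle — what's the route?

turn right 144°, forward 3.5 m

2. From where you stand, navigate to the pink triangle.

turn right 171°, forward 1.6 m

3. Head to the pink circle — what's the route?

turn right 102°, forward 2.3 m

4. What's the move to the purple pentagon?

turn left 131°, forward 1.5 m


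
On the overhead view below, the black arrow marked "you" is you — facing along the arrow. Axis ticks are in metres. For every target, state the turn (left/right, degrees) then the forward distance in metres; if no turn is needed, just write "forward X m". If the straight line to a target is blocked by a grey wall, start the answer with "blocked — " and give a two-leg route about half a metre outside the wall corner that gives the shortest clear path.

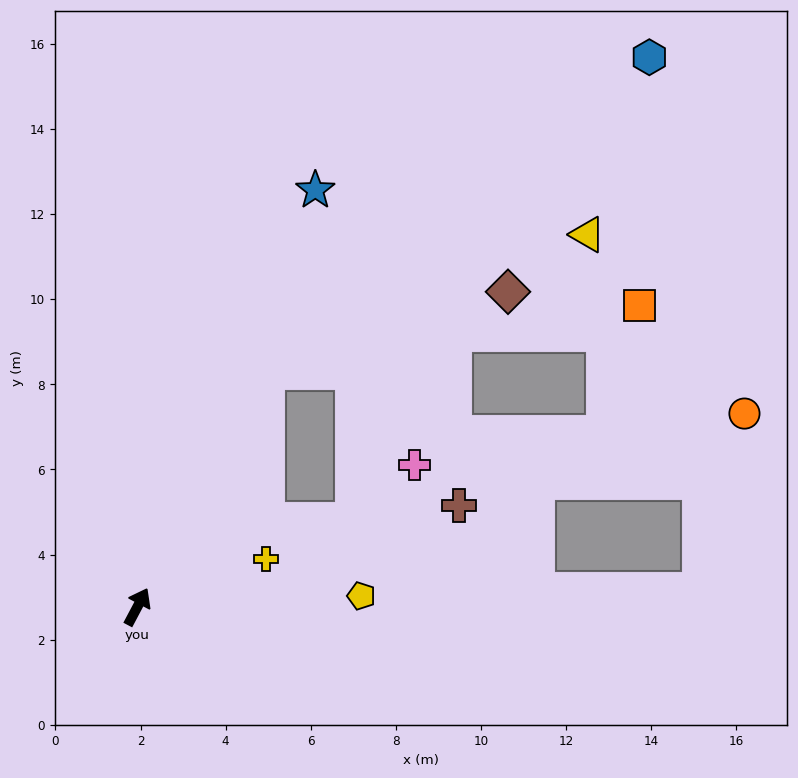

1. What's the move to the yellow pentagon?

turn right 59°, forward 5.3 m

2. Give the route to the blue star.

turn left 5°, forward 10.6 m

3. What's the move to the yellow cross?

turn right 42°, forward 3.2 m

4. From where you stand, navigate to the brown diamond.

blocked — forward 6.3 m, then turn right 44°, forward 6.0 m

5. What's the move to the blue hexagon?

blocked — forward 6.3 m, then turn right 23°, forward 11.6 m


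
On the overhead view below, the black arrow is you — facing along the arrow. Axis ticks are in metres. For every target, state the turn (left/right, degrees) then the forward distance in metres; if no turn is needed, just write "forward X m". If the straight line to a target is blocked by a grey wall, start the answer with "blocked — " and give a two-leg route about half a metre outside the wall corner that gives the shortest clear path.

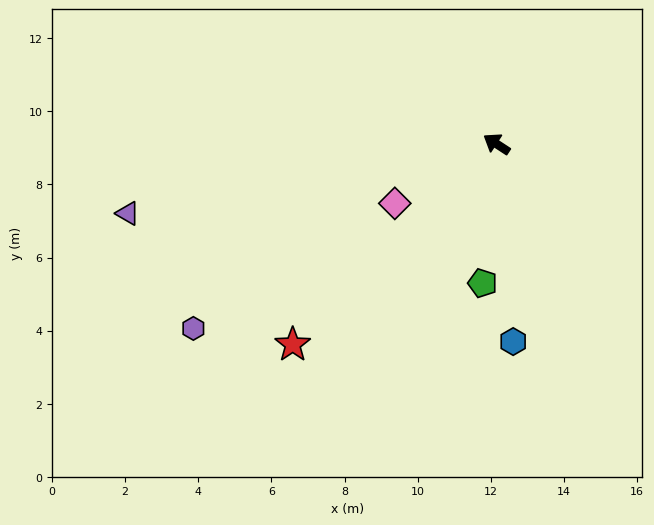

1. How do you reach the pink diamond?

turn left 63°, forward 3.2 m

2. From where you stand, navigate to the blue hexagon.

turn left 128°, forward 5.4 m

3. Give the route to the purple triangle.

turn left 44°, forward 10.3 m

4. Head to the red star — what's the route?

turn left 78°, forward 7.8 m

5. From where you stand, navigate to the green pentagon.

turn left 117°, forward 3.8 m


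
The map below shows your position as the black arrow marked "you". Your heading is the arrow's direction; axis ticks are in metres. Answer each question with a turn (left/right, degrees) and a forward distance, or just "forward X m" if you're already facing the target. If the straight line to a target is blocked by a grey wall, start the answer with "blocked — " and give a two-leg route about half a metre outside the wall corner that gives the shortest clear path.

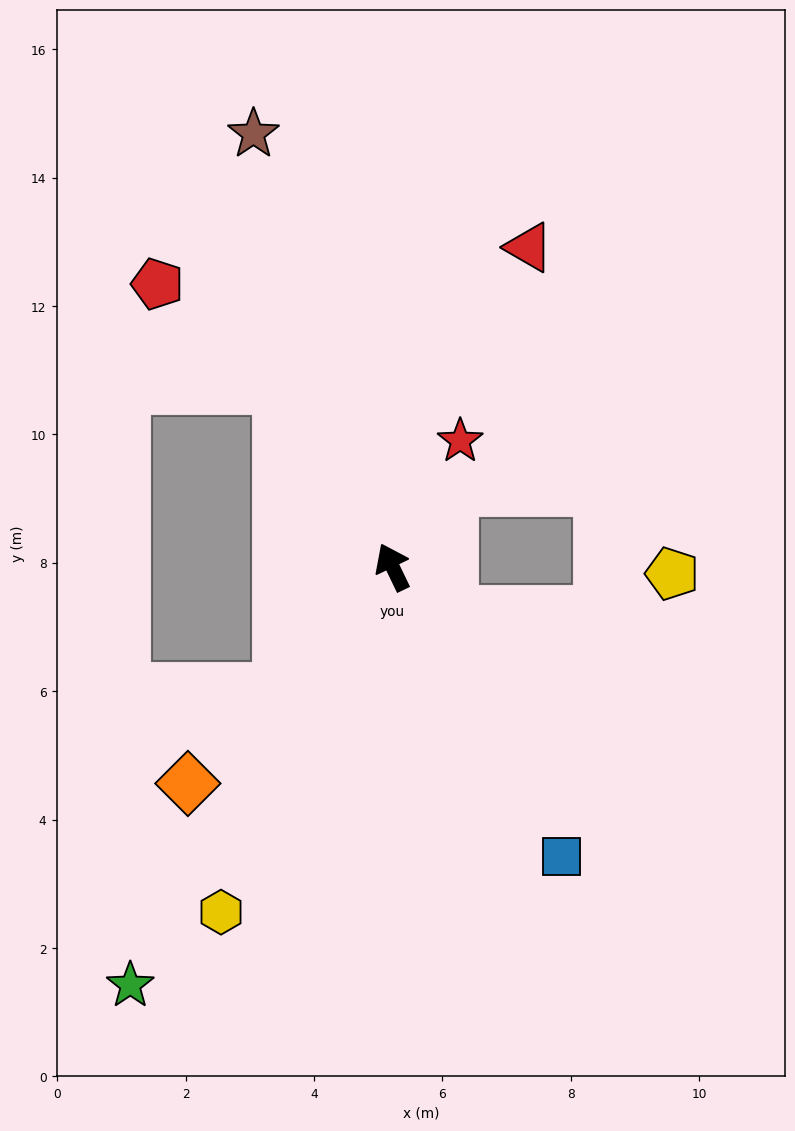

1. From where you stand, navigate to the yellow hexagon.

turn left 128°, forward 6.0 m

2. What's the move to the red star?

turn right 54°, forward 2.2 m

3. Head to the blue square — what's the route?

turn right 175°, forward 5.2 m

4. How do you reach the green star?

turn left 122°, forward 7.7 m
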